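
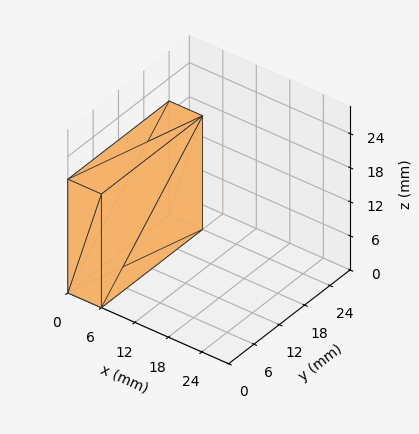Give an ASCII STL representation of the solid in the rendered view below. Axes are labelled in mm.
Reading the render: the shape is a rectangular box, roughly 6 × 24 mm footprint and 20 mm tall (dimensions read to the nearest mm from the axis ticks). For the STL, each face is triangulated and given an outward normal.

solid part
  facet normal 0.0000 0.0000 -1.0000
    outer loop
      vertex 6.0 24.0 0.0
      vertex 6.0 0.0 0.0
      vertex 0.0 0.0 0.0
    endloop
  endfacet
  facet normal 0.0000 0.0000 -1.0000
    outer loop
      vertex 0.0 24.0 0.0
      vertex 6.0 24.0 0.0
      vertex 0.0 0.0 0.0
    endloop
  endfacet
  facet normal 0.0000 0.0000 1.0000
    outer loop
      vertex 0.0 0.0 20.0
      vertex 6.0 0.0 20.0
      vertex 6.0 24.0 20.0
    endloop
  endfacet
  facet normal 0.0000 0.0000 1.0000
    outer loop
      vertex 0.0 0.0 20.0
      vertex 6.0 24.0 20.0
      vertex 0.0 24.0 20.0
    endloop
  endfacet
  facet normal 0.0000 -1.0000 0.0000
    outer loop
      vertex 0.0 0.0 0.0
      vertex 6.0 0.0 0.0
      vertex 6.0 0.0 20.0
    endloop
  endfacet
  facet normal 0.0000 -1.0000 0.0000
    outer loop
      vertex 0.0 0.0 0.0
      vertex 6.0 0.0 20.0
      vertex 0.0 0.0 20.0
    endloop
  endfacet
  facet normal 0.0000 1.0000 0.0000
    outer loop
      vertex 6.0 24.0 20.0
      vertex 6.0 24.0 0.0
      vertex 0.0 24.0 0.0
    endloop
  endfacet
  facet normal 0.0000 1.0000 0.0000
    outer loop
      vertex 0.0 24.0 20.0
      vertex 6.0 24.0 20.0
      vertex 0.0 24.0 0.0
    endloop
  endfacet
  facet normal -1.0000 0.0000 0.0000
    outer loop
      vertex 0.0 24.0 20.0
      vertex 0.0 24.0 0.0
      vertex 0.0 0.0 0.0
    endloop
  endfacet
  facet normal -1.0000 0.0000 0.0000
    outer loop
      vertex 0.0 0.0 20.0
      vertex 0.0 24.0 20.0
      vertex 0.0 0.0 0.0
    endloop
  endfacet
  facet normal 1.0000 0.0000 0.0000
    outer loop
      vertex 6.0 0.0 0.0
      vertex 6.0 24.0 0.0
      vertex 6.0 24.0 20.0
    endloop
  endfacet
  facet normal 1.0000 0.0000 0.0000
    outer loop
      vertex 6.0 0.0 0.0
      vertex 6.0 24.0 20.0
      vertex 6.0 0.0 20.0
    endloop
  endfacet
endsolid part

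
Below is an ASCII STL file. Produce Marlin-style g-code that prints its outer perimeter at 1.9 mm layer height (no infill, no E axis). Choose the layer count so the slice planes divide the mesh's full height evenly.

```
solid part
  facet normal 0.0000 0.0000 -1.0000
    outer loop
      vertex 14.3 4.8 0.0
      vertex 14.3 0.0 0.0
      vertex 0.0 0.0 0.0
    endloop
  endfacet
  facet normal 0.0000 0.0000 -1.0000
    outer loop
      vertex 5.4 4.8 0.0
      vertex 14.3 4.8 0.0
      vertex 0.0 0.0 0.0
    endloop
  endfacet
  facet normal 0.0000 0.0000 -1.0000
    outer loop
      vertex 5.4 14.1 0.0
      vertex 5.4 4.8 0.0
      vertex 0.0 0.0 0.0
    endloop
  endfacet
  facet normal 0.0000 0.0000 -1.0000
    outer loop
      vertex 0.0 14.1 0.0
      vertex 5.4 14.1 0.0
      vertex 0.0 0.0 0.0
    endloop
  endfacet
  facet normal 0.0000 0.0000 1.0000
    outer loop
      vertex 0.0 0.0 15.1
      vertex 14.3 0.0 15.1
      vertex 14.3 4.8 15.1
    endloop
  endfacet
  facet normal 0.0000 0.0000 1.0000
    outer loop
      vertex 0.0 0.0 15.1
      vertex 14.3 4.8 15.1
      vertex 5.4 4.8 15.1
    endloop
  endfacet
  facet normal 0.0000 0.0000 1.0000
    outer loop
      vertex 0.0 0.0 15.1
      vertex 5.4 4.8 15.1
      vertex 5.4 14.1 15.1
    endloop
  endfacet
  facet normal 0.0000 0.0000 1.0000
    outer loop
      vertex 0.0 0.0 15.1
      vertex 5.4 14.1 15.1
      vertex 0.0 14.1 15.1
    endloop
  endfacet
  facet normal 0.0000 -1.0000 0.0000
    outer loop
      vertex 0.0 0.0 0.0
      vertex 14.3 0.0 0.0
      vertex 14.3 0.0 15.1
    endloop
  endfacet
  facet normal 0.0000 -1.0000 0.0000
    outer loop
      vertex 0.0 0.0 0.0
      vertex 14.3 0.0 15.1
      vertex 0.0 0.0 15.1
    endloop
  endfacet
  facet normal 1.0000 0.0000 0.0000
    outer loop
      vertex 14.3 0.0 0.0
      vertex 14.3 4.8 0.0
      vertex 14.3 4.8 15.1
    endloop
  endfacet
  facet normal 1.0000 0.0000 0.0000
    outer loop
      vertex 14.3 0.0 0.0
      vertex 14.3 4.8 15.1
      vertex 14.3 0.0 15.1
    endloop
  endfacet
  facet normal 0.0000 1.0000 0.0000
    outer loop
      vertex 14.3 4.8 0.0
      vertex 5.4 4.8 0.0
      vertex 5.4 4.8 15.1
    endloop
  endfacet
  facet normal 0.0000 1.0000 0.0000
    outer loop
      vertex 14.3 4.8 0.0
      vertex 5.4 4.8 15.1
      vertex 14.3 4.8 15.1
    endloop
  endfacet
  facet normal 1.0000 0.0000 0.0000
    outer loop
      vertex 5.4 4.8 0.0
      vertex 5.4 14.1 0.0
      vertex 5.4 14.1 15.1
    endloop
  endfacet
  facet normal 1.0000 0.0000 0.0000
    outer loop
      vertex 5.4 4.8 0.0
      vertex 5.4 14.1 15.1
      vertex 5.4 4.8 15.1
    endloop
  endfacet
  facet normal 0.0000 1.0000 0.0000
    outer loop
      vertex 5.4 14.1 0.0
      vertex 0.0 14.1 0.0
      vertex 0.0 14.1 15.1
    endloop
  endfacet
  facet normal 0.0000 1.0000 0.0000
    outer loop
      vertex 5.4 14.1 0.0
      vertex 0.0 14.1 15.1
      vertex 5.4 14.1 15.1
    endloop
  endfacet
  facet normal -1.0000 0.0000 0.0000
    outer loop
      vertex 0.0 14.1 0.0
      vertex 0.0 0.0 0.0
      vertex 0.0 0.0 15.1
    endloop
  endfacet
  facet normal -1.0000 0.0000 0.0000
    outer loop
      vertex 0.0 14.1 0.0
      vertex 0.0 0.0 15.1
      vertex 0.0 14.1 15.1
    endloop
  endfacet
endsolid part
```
; perimeter-only toolpath
G21 ; units = mm
G90 ; absolute positioning
G28 ; home
; layer 1
G0 Z1.9
G0 X0.0 Y0.0
G1 X14.3 Y0.0
G1 X14.3 Y4.8
G1 X5.4 Y4.8
G1 X5.4 Y14.1
G1 X0.0 Y14.1
G1 X0.0 Y0.0
; layer 2
G0 Z3.8
G0 X0.0 Y0.0
G1 X14.3 Y0.0
G1 X14.3 Y4.8
G1 X5.4 Y4.8
G1 X5.4 Y14.1
G1 X0.0 Y14.1
G1 X0.0 Y0.0
; layer 3
G0 Z5.7
G0 X0.0 Y0.0
G1 X14.3 Y0.0
G1 X14.3 Y4.8
G1 X5.4 Y4.8
G1 X5.4 Y14.1
G1 X0.0 Y14.1
G1 X0.0 Y0.0
; layer 4
G0 Z7.5
G0 X0.0 Y0.0
G1 X14.3 Y0.0
G1 X14.3 Y4.8
G1 X5.4 Y4.8
G1 X5.4 Y14.1
G1 X0.0 Y14.1
G1 X0.0 Y0.0
; layer 5
G0 Z9.4
G0 X0.0 Y0.0
G1 X14.3 Y0.0
G1 X14.3 Y4.8
G1 X5.4 Y4.8
G1 X5.4 Y14.1
G1 X0.0 Y14.1
G1 X0.0 Y0.0
; layer 6
G0 Z11.3
G0 X0.0 Y0.0
G1 X14.3 Y0.0
G1 X14.3 Y4.8
G1 X5.4 Y4.8
G1 X5.4 Y14.1
G1 X0.0 Y14.1
G1 X0.0 Y0.0
; layer 7
G0 Z13.2
G0 X0.0 Y0.0
G1 X14.3 Y0.0
G1 X14.3 Y4.8
G1 X5.4 Y4.8
G1 X5.4 Y14.1
G1 X0.0 Y14.1
G1 X0.0 Y0.0
; layer 8
G0 Z15.1
G0 X0.0 Y0.0
G1 X14.3 Y0.0
G1 X14.3 Y4.8
G1 X5.4 Y4.8
G1 X5.4 Y14.1
G1 X0.0 Y14.1
G1 X0.0 Y0.0
M2 ; end

The solid is an L-shaped prism: outer 14.3 × 14.1 mm, arm thicknesses ≈ 4.8 mm (horizontal) and 5.4 mm (vertical), extruded 15.1 mm in z. Slicing at Δz = 1.9 mm — 8 equal slices spanning the solid's height, so layer i sits at z = i·h/8 — gives 8 non-empty perimeters. Each is a 6-segment closed polygon; G0 lifts to the layer z and rapids to the start vertex, then G1 traces the edges.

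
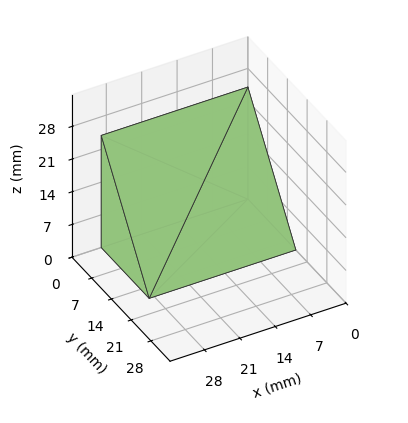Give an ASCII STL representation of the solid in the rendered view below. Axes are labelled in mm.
Reading the render: the shape is a wedge (ramp): 29 × 17 mm base, rising to 24 mm along the y=0 edge and sloping linearly to z=0 at y=17 (dimensions read to the nearest mm from the axis ticks). For the STL, each face is triangulated and given an outward normal.

solid part
  facet normal 0.0000 0.0000 -1.0000
    outer loop
      vertex 29.0 17.0 0.0
      vertex 29.0 0.0 0.0
      vertex 0.0 0.0 0.0
    endloop
  endfacet
  facet normal 0.0000 0.0000 -1.0000
    outer loop
      vertex 0.0 17.0 0.0
      vertex 29.0 17.0 0.0
      vertex 0.0 0.0 0.0
    endloop
  endfacet
  facet normal 0.0000 -1.0000 0.0000
    outer loop
      vertex 0.0 0.0 0.0
      vertex 29.0 0.0 0.0
      vertex 29.0 0.0 24.0
    endloop
  endfacet
  facet normal 0.0000 -1.0000 0.0000
    outer loop
      vertex 0.0 0.0 0.0
      vertex 29.0 0.0 24.0
      vertex 0.0 0.0 24.0
    endloop
  endfacet
  facet normal 0.0000 0.8160 0.5780
    outer loop
      vertex 0.0 0.0 24.0
      vertex 29.0 0.0 24.0
      vertex 29.0 17.0 0.0
    endloop
  endfacet
  facet normal 0.0000 0.8160 0.5780
    outer loop
      vertex 0.0 0.0 24.0
      vertex 29.0 17.0 0.0
      vertex 0.0 17.0 0.0
    endloop
  endfacet
  facet normal -1.0000 0.0000 0.0000
    outer loop
      vertex 0.0 0.0 24.0
      vertex 0.0 17.0 0.0
      vertex 0.0 0.0 0.0
    endloop
  endfacet
  facet normal 1.0000 0.0000 0.0000
    outer loop
      vertex 29.0 0.0 0.0
      vertex 29.0 17.0 0.0
      vertex 29.0 0.0 24.0
    endloop
  endfacet
endsolid part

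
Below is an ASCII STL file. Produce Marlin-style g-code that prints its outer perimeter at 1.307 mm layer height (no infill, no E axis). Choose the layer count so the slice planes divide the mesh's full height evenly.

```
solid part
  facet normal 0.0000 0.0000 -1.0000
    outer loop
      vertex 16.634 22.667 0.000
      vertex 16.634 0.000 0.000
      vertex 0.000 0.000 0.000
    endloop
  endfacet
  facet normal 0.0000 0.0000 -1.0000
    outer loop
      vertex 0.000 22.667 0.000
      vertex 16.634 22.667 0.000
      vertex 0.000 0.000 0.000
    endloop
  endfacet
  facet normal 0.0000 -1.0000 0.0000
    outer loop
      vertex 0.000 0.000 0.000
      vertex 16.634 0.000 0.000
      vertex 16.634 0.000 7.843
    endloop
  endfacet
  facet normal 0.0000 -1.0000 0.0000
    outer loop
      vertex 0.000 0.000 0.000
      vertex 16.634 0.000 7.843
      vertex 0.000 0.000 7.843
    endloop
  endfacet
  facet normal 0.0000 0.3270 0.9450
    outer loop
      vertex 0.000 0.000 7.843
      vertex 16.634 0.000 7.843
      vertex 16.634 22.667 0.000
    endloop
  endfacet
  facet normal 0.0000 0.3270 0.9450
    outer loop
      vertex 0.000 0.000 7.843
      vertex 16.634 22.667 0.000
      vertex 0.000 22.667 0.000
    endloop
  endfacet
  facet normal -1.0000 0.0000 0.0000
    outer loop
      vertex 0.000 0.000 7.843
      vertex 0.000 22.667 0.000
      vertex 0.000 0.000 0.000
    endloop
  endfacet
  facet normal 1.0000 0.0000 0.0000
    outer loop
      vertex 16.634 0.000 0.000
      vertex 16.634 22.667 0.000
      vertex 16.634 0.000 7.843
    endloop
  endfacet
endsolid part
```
; perimeter-only toolpath
G21 ; units = mm
G90 ; absolute positioning
G28 ; home
; layer 1
G0 Z1.307
G0 X0.000 Y0.000
G1 X16.634 Y0.000
G1 X16.634 Y18.889
G1 X0.000 Y18.889
G1 X0.000 Y0.000
; layer 2
G0 Z2.614
G0 X0.000 Y0.000
G1 X16.634 Y0.000
G1 X16.634 Y15.111
G1 X0.000 Y15.111
G1 X0.000 Y0.000
; layer 3
G0 Z3.921
G0 X0.000 Y0.000
G1 X16.634 Y0.000
G1 X16.634 Y11.334
G1 X0.000 Y11.334
G1 X0.000 Y0.000
; layer 4
G0 Z5.229
G0 X0.000 Y0.000
G1 X16.634 Y0.000
G1 X16.634 Y7.556
G1 X0.000 Y7.556
G1 X0.000 Y0.000
; layer 5
G0 Z6.536
G0 X0.000 Y0.000
G1 X16.634 Y0.000
G1 X16.634 Y3.778
G1 X0.000 Y3.778
G1 X0.000 Y0.000
M2 ; end

The solid is a wedge (ramp): 16.6 × 22.7 mm base, rising to 7.84 mm along the y=0 edge and sloping linearly to z=0 at y=22.7. Slicing at Δz = 1.307 mm — 6 equal slices spanning the solid's height, so layer i sits at z = i·h/6 — gives 5 non-empty perimeters. Each is a 4-segment closed polygon; G0 lifts to the layer z and rapids to the start vertex, then G1 traces the edges. The cross-section shrinks linearly with z (the slice at the apex is degenerate and omitted).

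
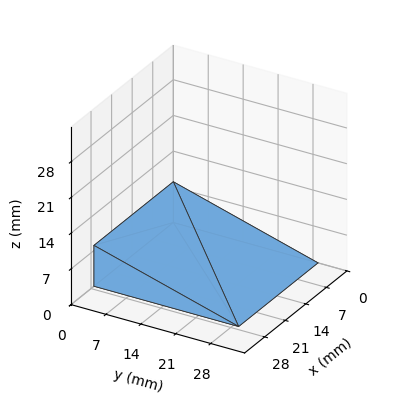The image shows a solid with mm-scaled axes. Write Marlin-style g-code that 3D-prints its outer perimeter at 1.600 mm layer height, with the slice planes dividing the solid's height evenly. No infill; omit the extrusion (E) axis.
Reading the render: the shape is a wedge (ramp): 27 × 29 mm base, rising to 8 mm along the y=0 edge and sloping linearly to z=0 at y=29 (dimensions read to the nearest mm from the axis ticks). For the g-code, the solid's height is divided into equal slices at the stated Δz and each level perimeter traced with G1 moves after a G0 lift.

; perimeter-only toolpath
G21 ; units = mm
G90 ; absolute positioning
G28 ; home
; layer 1
G0 Z1.600
G0 X0.000 Y0.000
G1 X27.000 Y0.000
G1 X27.000 Y23.200
G1 X0.000 Y23.200
G1 X0.000 Y0.000
; layer 2
G0 Z3.200
G0 X0.000 Y0.000
G1 X27.000 Y0.000
G1 X27.000 Y17.400
G1 X0.000 Y17.400
G1 X0.000 Y0.000
; layer 3
G0 Z4.800
G0 X0.000 Y0.000
G1 X27.000 Y0.000
G1 X27.000 Y11.600
G1 X0.000 Y11.600
G1 X0.000 Y0.000
; layer 4
G0 Z6.400
G0 X0.000 Y0.000
G1 X27.000 Y0.000
G1 X27.000 Y5.800
G1 X0.000 Y5.800
G1 X0.000 Y0.000
M2 ; end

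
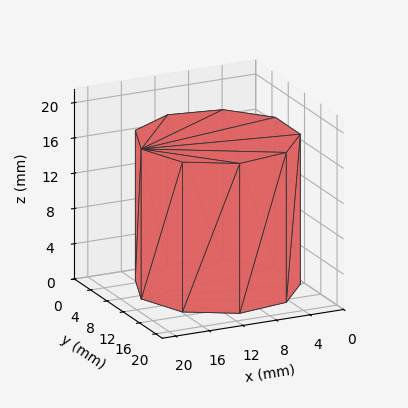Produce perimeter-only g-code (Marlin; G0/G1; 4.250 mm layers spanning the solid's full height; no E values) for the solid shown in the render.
Reading the render: the shape is a regular 9-sided prism (a cylinder approximated with 9 flat sides), circumscribed radius ≈ 9 mm, height ≈ 17 mm (dimensions read to the nearest mm from the axis ticks). For the g-code, the solid's height is divided into equal slices at the stated Δz and each level perimeter traced with G1 moves after a G0 lift.

; perimeter-only toolpath
G21 ; units = mm
G90 ; absolute positioning
G28 ; home
; layer 1
G0 Z4.250
G0 X18.000 Y9.000
G1 X15.894 Y14.785
G1 X10.563 Y17.863
G1 X4.500 Y16.794
G1 X0.543 Y12.078
G1 X0.543 Y5.922
G1 X4.500 Y1.206
G1 X10.563 Y0.137
G1 X15.894 Y3.215
G1 X18.000 Y9.000
; layer 2
G0 Z8.500
G0 X18.000 Y9.000
G1 X15.894 Y14.785
G1 X10.563 Y17.863
G1 X4.500 Y16.794
G1 X0.543 Y12.078
G1 X0.543 Y5.922
G1 X4.500 Y1.206
G1 X10.563 Y0.137
G1 X15.894 Y3.215
G1 X18.000 Y9.000
; layer 3
G0 Z12.750
G0 X18.000 Y9.000
G1 X15.894 Y14.785
G1 X10.563 Y17.863
G1 X4.500 Y16.794
G1 X0.543 Y12.078
G1 X0.543 Y5.922
G1 X4.500 Y1.206
G1 X10.563 Y0.137
G1 X15.894 Y3.215
G1 X18.000 Y9.000
; layer 4
G0 Z17.000
G0 X18.000 Y9.000
G1 X15.894 Y14.785
G1 X10.563 Y17.863
G1 X4.500 Y16.794
G1 X0.543 Y12.078
G1 X0.543 Y5.922
G1 X4.500 Y1.206
G1 X10.563 Y0.137
G1 X15.894 Y3.215
G1 X18.000 Y9.000
M2 ; end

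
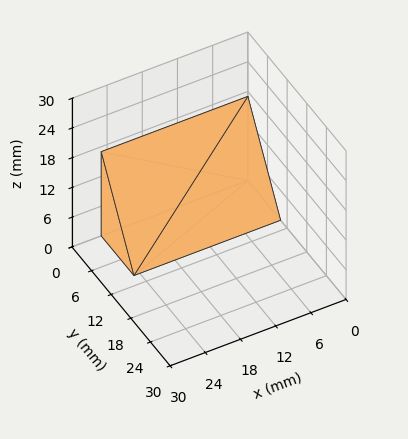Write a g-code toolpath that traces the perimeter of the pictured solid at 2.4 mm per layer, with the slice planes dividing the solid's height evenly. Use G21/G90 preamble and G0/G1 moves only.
Reading the render: the shape is a wedge (ramp): 25 × 10 mm base, rising to 17 mm along the y=0 edge and sloping linearly to z=0 at y=10 (dimensions read to the nearest mm from the axis ticks). For the g-code, the solid's height is divided into equal slices at the stated Δz and each level perimeter traced with G1 moves after a G0 lift.

; perimeter-only toolpath
G21 ; units = mm
G90 ; absolute positioning
G28 ; home
; layer 1
G0 Z2.4
G0 X0.0 Y0.0
G1 X25.0 Y0.0
G1 X25.0 Y8.6
G1 X0.0 Y8.6
G1 X0.0 Y0.0
; layer 2
G0 Z4.9
G0 X0.0 Y0.0
G1 X25.0 Y0.0
G1 X25.0 Y7.1
G1 X0.0 Y7.1
G1 X0.0 Y0.0
; layer 3
G0 Z7.3
G0 X0.0 Y0.0
G1 X25.0 Y0.0
G1 X25.0 Y5.7
G1 X0.0 Y5.7
G1 X0.0 Y0.0
; layer 4
G0 Z9.7
G0 X0.0 Y0.0
G1 X25.0 Y0.0
G1 X25.0 Y4.3
G1 X0.0 Y4.3
G1 X0.0 Y0.0
; layer 5
G0 Z12.1
G0 X0.0 Y0.0
G1 X25.0 Y0.0
G1 X25.0 Y2.9
G1 X0.0 Y2.9
G1 X0.0 Y0.0
; layer 6
G0 Z14.6
G0 X0.0 Y0.0
G1 X25.0 Y0.0
G1 X25.0 Y1.4
G1 X0.0 Y1.4
G1 X0.0 Y0.0
M2 ; end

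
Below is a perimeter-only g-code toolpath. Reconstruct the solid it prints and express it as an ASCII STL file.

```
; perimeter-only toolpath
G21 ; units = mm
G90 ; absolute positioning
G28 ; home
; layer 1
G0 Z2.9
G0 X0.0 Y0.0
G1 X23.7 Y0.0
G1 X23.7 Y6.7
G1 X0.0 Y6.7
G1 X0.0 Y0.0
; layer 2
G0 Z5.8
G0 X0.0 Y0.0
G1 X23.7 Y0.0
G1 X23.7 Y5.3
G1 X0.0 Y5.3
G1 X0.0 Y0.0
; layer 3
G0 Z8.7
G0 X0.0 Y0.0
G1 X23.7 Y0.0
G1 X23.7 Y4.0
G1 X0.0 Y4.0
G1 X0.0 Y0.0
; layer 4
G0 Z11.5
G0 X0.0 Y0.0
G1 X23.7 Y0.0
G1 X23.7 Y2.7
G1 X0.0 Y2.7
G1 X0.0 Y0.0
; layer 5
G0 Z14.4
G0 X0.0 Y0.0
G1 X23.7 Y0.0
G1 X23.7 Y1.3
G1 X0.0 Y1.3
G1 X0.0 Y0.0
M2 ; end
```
solid part
  facet normal 0.0000 0.0000 -1.0000
    outer loop
      vertex 23.7 8.0 0.0
      vertex 23.7 0.0 0.0
      vertex 0.0 0.0 0.0
    endloop
  endfacet
  facet normal 0.0000 0.0000 -1.0000
    outer loop
      vertex 0.0 8.0 0.0
      vertex 23.7 8.0 0.0
      vertex 0.0 0.0 0.0
    endloop
  endfacet
  facet normal 0.0000 -1.0000 0.0000
    outer loop
      vertex 0.0 0.0 0.0
      vertex 23.7 0.0 0.0
      vertex 23.7 0.0 17.3
    endloop
  endfacet
  facet normal 0.0000 -1.0000 0.0000
    outer loop
      vertex 0.0 0.0 0.0
      vertex 23.7 0.0 17.3
      vertex 0.0 0.0 17.3
    endloop
  endfacet
  facet normal 0.0000 0.9077 0.4197
    outer loop
      vertex 0.0 0.0 17.3
      vertex 23.7 0.0 17.3
      vertex 23.7 8.0 0.0
    endloop
  endfacet
  facet normal 0.0000 0.9077 0.4197
    outer loop
      vertex 0.0 0.0 17.3
      vertex 23.7 8.0 0.0
      vertex 0.0 8.0 0.0
    endloop
  endfacet
  facet normal -1.0000 0.0000 0.0000
    outer loop
      vertex 0.0 0.0 17.3
      vertex 0.0 8.0 0.0
      vertex 0.0 0.0 0.0
    endloop
  endfacet
  facet normal 1.0000 0.0000 0.0000
    outer loop
      vertex 23.7 0.0 0.0
      vertex 23.7 8.0 0.0
      vertex 23.7 0.0 17.3
    endloop
  endfacet
endsolid part

The G0 Z moves step by Δz≈2.9 mm. The G1 loops shrink linearly with z, so the solid tapers from its base footprint up to z≈17.3. Closing with a flat bottom cap and the tapered top and triangulating gives 8 facets — a wedge (ramp): 23.7 × 8 mm base, rising to 17.3 mm along the y=0 edge and sloping linearly to z=0 at y=8.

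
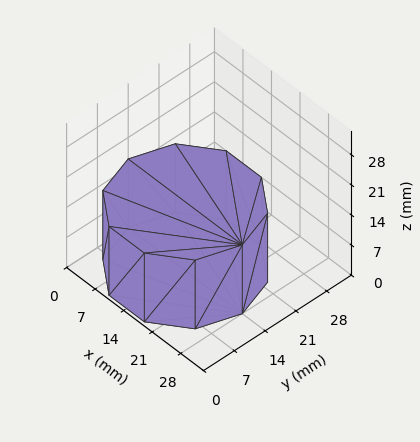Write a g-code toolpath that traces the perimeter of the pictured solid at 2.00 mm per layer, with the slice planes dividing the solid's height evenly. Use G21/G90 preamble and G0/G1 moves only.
Reading the render: the shape is a regular 10-sided prism (a cylinder approximated with 10 flat sides), circumscribed radius ≈ 14 mm, height ≈ 16 mm (dimensions read to the nearest mm from the axis ticks). For the g-code, the solid's height is divided into equal slices at the stated Δz and each level perimeter traced with G1 moves after a G0 lift.

; perimeter-only toolpath
G21 ; units = mm
G90 ; absolute positioning
G28 ; home
; layer 1
G0 Z2.00
G0 X28.00 Y14.00
G1 X25.33 Y22.23
G1 X18.33 Y27.31
G1 X9.67 Y27.31
G1 X2.67 Y22.23
G1 X0.00 Y14.00
G1 X2.67 Y5.77
G1 X9.67 Y0.69
G1 X18.33 Y0.69
G1 X25.33 Y5.77
G1 X28.00 Y14.00
; layer 2
G0 Z4.00
G0 X28.00 Y14.00
G1 X25.33 Y22.23
G1 X18.33 Y27.31
G1 X9.67 Y27.31
G1 X2.67 Y22.23
G1 X0.00 Y14.00
G1 X2.67 Y5.77
G1 X9.67 Y0.69
G1 X18.33 Y0.69
G1 X25.33 Y5.77
G1 X28.00 Y14.00
; layer 3
G0 Z6.00
G0 X28.00 Y14.00
G1 X25.33 Y22.23
G1 X18.33 Y27.31
G1 X9.67 Y27.31
G1 X2.67 Y22.23
G1 X0.00 Y14.00
G1 X2.67 Y5.77
G1 X9.67 Y0.69
G1 X18.33 Y0.69
G1 X25.33 Y5.77
G1 X28.00 Y14.00
; layer 4
G0 Z8.00
G0 X28.00 Y14.00
G1 X25.33 Y22.23
G1 X18.33 Y27.31
G1 X9.67 Y27.31
G1 X2.67 Y22.23
G1 X0.00 Y14.00
G1 X2.67 Y5.77
G1 X9.67 Y0.69
G1 X18.33 Y0.69
G1 X25.33 Y5.77
G1 X28.00 Y14.00
; layer 5
G0 Z10.00
G0 X28.00 Y14.00
G1 X25.33 Y22.23
G1 X18.33 Y27.31
G1 X9.67 Y27.31
G1 X2.67 Y22.23
G1 X0.00 Y14.00
G1 X2.67 Y5.77
G1 X9.67 Y0.69
G1 X18.33 Y0.69
G1 X25.33 Y5.77
G1 X28.00 Y14.00
; layer 6
G0 Z12.00
G0 X28.00 Y14.00
G1 X25.33 Y22.23
G1 X18.33 Y27.31
G1 X9.67 Y27.31
G1 X2.67 Y22.23
G1 X0.00 Y14.00
G1 X2.67 Y5.77
G1 X9.67 Y0.69
G1 X18.33 Y0.69
G1 X25.33 Y5.77
G1 X28.00 Y14.00
; layer 7
G0 Z14.00
G0 X28.00 Y14.00
G1 X25.33 Y22.23
G1 X18.33 Y27.31
G1 X9.67 Y27.31
G1 X2.67 Y22.23
G1 X0.00 Y14.00
G1 X2.67 Y5.77
G1 X9.67 Y0.69
G1 X18.33 Y0.69
G1 X25.33 Y5.77
G1 X28.00 Y14.00
; layer 8
G0 Z16.00
G0 X28.00 Y14.00
G1 X25.33 Y22.23
G1 X18.33 Y27.31
G1 X9.67 Y27.31
G1 X2.67 Y22.23
G1 X0.00 Y14.00
G1 X2.67 Y5.77
G1 X9.67 Y0.69
G1 X18.33 Y0.69
G1 X25.33 Y5.77
G1 X28.00 Y14.00
M2 ; end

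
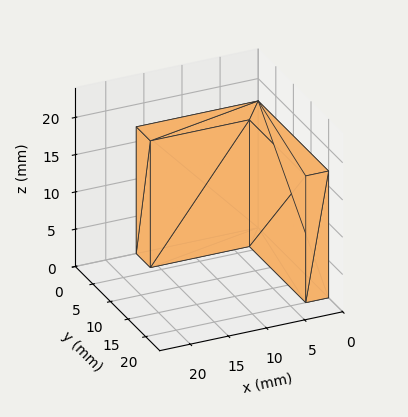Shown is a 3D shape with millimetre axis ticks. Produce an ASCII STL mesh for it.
Reading the render: the shape is an L-shaped prism: outer 16 × 20 mm, arm thicknesses ≈ 4 mm (horizontal) and 3 mm (vertical), extruded 17 mm in z (dimensions read to the nearest mm from the axis ticks). For the STL, each face is triangulated and given an outward normal.

solid part
  facet normal 0.0000 0.0000 -1.0000
    outer loop
      vertex 16.000 4.000 0.000
      vertex 16.000 0.000 0.000
      vertex 0.000 0.000 0.000
    endloop
  endfacet
  facet normal 0.0000 0.0000 -1.0000
    outer loop
      vertex 3.000 4.000 0.000
      vertex 16.000 4.000 0.000
      vertex 0.000 0.000 0.000
    endloop
  endfacet
  facet normal 0.0000 0.0000 -1.0000
    outer loop
      vertex 3.000 20.000 0.000
      vertex 3.000 4.000 0.000
      vertex 0.000 0.000 0.000
    endloop
  endfacet
  facet normal 0.0000 0.0000 -1.0000
    outer loop
      vertex 0.000 20.000 0.000
      vertex 3.000 20.000 0.000
      vertex 0.000 0.000 0.000
    endloop
  endfacet
  facet normal 0.0000 0.0000 1.0000
    outer loop
      vertex 0.000 0.000 17.000
      vertex 16.000 0.000 17.000
      vertex 16.000 4.000 17.000
    endloop
  endfacet
  facet normal 0.0000 0.0000 1.0000
    outer loop
      vertex 0.000 0.000 17.000
      vertex 16.000 4.000 17.000
      vertex 3.000 4.000 17.000
    endloop
  endfacet
  facet normal 0.0000 0.0000 1.0000
    outer loop
      vertex 0.000 0.000 17.000
      vertex 3.000 4.000 17.000
      vertex 3.000 20.000 17.000
    endloop
  endfacet
  facet normal 0.0000 0.0000 1.0000
    outer loop
      vertex 0.000 0.000 17.000
      vertex 3.000 20.000 17.000
      vertex 0.000 20.000 17.000
    endloop
  endfacet
  facet normal 0.0000 -1.0000 0.0000
    outer loop
      vertex 0.000 0.000 0.000
      vertex 16.000 0.000 0.000
      vertex 16.000 0.000 17.000
    endloop
  endfacet
  facet normal 0.0000 -1.0000 0.0000
    outer loop
      vertex 0.000 0.000 0.000
      vertex 16.000 0.000 17.000
      vertex 0.000 0.000 17.000
    endloop
  endfacet
  facet normal 1.0000 0.0000 0.0000
    outer loop
      vertex 16.000 0.000 0.000
      vertex 16.000 4.000 0.000
      vertex 16.000 4.000 17.000
    endloop
  endfacet
  facet normal 1.0000 0.0000 0.0000
    outer loop
      vertex 16.000 0.000 0.000
      vertex 16.000 4.000 17.000
      vertex 16.000 0.000 17.000
    endloop
  endfacet
  facet normal 0.0000 1.0000 0.0000
    outer loop
      vertex 16.000 4.000 0.000
      vertex 3.000 4.000 0.000
      vertex 3.000 4.000 17.000
    endloop
  endfacet
  facet normal 0.0000 1.0000 0.0000
    outer loop
      vertex 16.000 4.000 0.000
      vertex 3.000 4.000 17.000
      vertex 16.000 4.000 17.000
    endloop
  endfacet
  facet normal 1.0000 0.0000 0.0000
    outer loop
      vertex 3.000 4.000 0.000
      vertex 3.000 20.000 0.000
      vertex 3.000 20.000 17.000
    endloop
  endfacet
  facet normal 1.0000 0.0000 0.0000
    outer loop
      vertex 3.000 4.000 0.000
      vertex 3.000 20.000 17.000
      vertex 3.000 4.000 17.000
    endloop
  endfacet
  facet normal 0.0000 1.0000 0.0000
    outer loop
      vertex 3.000 20.000 0.000
      vertex 0.000 20.000 0.000
      vertex 0.000 20.000 17.000
    endloop
  endfacet
  facet normal 0.0000 1.0000 0.0000
    outer loop
      vertex 3.000 20.000 0.000
      vertex 0.000 20.000 17.000
      vertex 3.000 20.000 17.000
    endloop
  endfacet
  facet normal -1.0000 0.0000 0.0000
    outer loop
      vertex 0.000 20.000 0.000
      vertex 0.000 0.000 0.000
      vertex 0.000 0.000 17.000
    endloop
  endfacet
  facet normal -1.0000 0.0000 0.0000
    outer loop
      vertex 0.000 20.000 0.000
      vertex 0.000 0.000 17.000
      vertex 0.000 20.000 17.000
    endloop
  endfacet
endsolid part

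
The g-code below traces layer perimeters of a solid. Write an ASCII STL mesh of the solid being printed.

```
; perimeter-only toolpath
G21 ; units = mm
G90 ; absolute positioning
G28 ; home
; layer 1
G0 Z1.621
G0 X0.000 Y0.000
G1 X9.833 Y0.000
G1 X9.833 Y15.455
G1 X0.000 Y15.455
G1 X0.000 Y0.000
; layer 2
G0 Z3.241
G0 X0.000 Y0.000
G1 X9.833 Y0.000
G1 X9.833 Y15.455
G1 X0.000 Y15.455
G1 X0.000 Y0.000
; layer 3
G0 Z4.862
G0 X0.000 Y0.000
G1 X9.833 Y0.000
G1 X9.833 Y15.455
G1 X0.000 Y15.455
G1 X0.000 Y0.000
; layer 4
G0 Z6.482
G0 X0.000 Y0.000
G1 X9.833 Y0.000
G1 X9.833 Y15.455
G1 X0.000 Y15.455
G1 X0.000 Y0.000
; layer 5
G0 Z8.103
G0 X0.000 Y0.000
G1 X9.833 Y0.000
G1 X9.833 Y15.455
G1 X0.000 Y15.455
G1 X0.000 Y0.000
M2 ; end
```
solid part
  facet normal 0.0000 0.0000 -1.0000
    outer loop
      vertex 9.833 15.455 0.000
      vertex 9.833 0.000 0.000
      vertex 0.000 0.000 0.000
    endloop
  endfacet
  facet normal 0.0000 0.0000 -1.0000
    outer loop
      vertex 0.000 15.455 0.000
      vertex 9.833 15.455 0.000
      vertex 0.000 0.000 0.000
    endloop
  endfacet
  facet normal 0.0000 0.0000 1.0000
    outer loop
      vertex 0.000 0.000 8.103
      vertex 9.833 0.000 8.103
      vertex 9.833 15.455 8.103
    endloop
  endfacet
  facet normal 0.0000 0.0000 1.0000
    outer loop
      vertex 0.000 0.000 8.103
      vertex 9.833 15.455 8.103
      vertex 0.000 15.455 8.103
    endloop
  endfacet
  facet normal 0.0000 -1.0000 0.0000
    outer loop
      vertex 0.000 0.000 0.000
      vertex 9.833 0.000 0.000
      vertex 9.833 0.000 8.103
    endloop
  endfacet
  facet normal 0.0000 -1.0000 0.0000
    outer loop
      vertex 0.000 0.000 0.000
      vertex 9.833 0.000 8.103
      vertex 0.000 0.000 8.103
    endloop
  endfacet
  facet normal 0.0000 1.0000 0.0000
    outer loop
      vertex 9.833 15.455 8.103
      vertex 9.833 15.455 0.000
      vertex 0.000 15.455 0.000
    endloop
  endfacet
  facet normal 0.0000 1.0000 0.0000
    outer loop
      vertex 0.000 15.455 8.103
      vertex 9.833 15.455 8.103
      vertex 0.000 15.455 0.000
    endloop
  endfacet
  facet normal -1.0000 0.0000 0.0000
    outer loop
      vertex 0.000 15.455 8.103
      vertex 0.000 15.455 0.000
      vertex 0.000 0.000 0.000
    endloop
  endfacet
  facet normal -1.0000 0.0000 0.0000
    outer loop
      vertex 0.000 0.000 8.103
      vertex 0.000 15.455 8.103
      vertex 0.000 0.000 0.000
    endloop
  endfacet
  facet normal 1.0000 0.0000 0.0000
    outer loop
      vertex 9.833 0.000 0.000
      vertex 9.833 15.455 0.000
      vertex 9.833 15.455 8.103
    endloop
  endfacet
  facet normal 1.0000 0.0000 0.0000
    outer loop
      vertex 9.833 0.000 0.000
      vertex 9.833 15.455 8.103
      vertex 9.833 0.000 8.103
    endloop
  endfacet
endsolid part

The G0 Z moves step by Δz≈1.621 mm. Every layer's G1 loop is the same polygon, so the solid is a straight extrusion of it from z=0 to z≈8.1. Closing with flat bottom and top caps and triangulating gives 12 facets — a rectangular box, roughly 9.83 × 15.5 mm footprint and 8.1 mm tall.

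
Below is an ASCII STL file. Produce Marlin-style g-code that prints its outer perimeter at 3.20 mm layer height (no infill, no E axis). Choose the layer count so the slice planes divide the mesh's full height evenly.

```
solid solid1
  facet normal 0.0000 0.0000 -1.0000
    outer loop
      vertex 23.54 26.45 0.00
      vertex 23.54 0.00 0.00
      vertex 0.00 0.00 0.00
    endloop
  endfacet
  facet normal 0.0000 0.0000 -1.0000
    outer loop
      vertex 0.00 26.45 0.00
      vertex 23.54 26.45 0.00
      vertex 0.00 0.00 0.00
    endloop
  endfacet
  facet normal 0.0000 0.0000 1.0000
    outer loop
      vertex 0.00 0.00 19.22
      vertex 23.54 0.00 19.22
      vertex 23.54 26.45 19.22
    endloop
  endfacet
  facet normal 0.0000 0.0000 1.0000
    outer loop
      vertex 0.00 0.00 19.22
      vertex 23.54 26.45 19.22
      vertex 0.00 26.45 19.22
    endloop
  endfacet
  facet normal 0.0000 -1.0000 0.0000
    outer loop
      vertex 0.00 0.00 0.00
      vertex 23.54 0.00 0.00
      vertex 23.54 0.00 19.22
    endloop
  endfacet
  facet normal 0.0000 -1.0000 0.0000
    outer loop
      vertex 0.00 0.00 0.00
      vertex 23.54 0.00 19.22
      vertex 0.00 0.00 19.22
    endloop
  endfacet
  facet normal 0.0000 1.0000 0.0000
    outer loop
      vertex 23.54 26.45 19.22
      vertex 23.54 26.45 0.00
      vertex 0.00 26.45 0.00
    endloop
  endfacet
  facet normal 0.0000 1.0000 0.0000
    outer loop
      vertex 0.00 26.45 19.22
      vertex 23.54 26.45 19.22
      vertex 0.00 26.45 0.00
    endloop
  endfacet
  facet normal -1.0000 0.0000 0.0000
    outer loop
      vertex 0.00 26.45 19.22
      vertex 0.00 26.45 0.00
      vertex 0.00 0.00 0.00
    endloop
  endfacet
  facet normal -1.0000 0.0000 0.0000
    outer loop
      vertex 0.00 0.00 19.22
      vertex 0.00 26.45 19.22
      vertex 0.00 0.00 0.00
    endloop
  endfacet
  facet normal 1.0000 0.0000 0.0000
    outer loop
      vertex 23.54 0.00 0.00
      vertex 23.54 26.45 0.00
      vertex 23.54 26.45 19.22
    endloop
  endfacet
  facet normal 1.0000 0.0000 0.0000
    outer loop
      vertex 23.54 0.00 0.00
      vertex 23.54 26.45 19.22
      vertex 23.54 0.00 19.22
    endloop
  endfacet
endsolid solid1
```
; perimeter-only toolpath
G21 ; units = mm
G90 ; absolute positioning
G28 ; home
; layer 1
G0 Z3.20
G0 X0.00 Y0.00
G1 X23.54 Y0.00
G1 X23.54 Y26.45
G1 X0.00 Y26.45
G1 X0.00 Y0.00
; layer 2
G0 Z6.41
G0 X0.00 Y0.00
G1 X23.54 Y0.00
G1 X23.54 Y26.45
G1 X0.00 Y26.45
G1 X0.00 Y0.00
; layer 3
G0 Z9.61
G0 X0.00 Y0.00
G1 X23.54 Y0.00
G1 X23.54 Y26.45
G1 X0.00 Y26.45
G1 X0.00 Y0.00
; layer 4
G0 Z12.81
G0 X0.00 Y0.00
G1 X23.54 Y0.00
G1 X23.54 Y26.45
G1 X0.00 Y26.45
G1 X0.00 Y0.00
; layer 5
G0 Z16.02
G0 X0.00 Y0.00
G1 X23.54 Y0.00
G1 X23.54 Y26.45
G1 X0.00 Y26.45
G1 X0.00 Y0.00
; layer 6
G0 Z19.22
G0 X0.00 Y0.00
G1 X23.54 Y0.00
G1 X23.54 Y26.45
G1 X0.00 Y26.45
G1 X0.00 Y0.00
M2 ; end

The solid is a rectangular box, roughly 23.5 × 26.4 mm footprint and 19.2 mm tall. Slicing at Δz = 3.20 mm — 6 equal slices spanning the solid's height, so layer i sits at z = i·h/6 — gives 6 non-empty perimeters. Each is a 4-segment closed polygon; G0 lifts to the layer z and rapids to the start vertex, then G1 traces the edges.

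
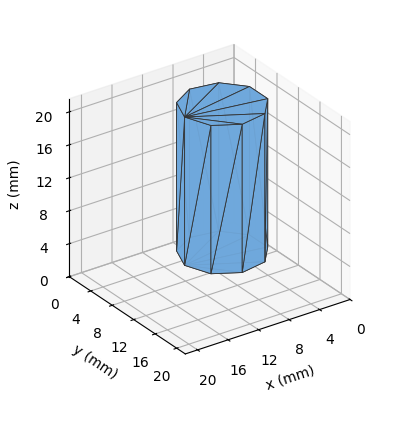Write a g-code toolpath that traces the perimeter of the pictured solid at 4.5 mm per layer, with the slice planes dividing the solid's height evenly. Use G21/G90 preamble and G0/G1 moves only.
Reading the render: the shape is a regular 9-sided prism (a cylinder approximated with 9 flat sides), circumscribed radius ≈ 5 mm, height ≈ 18 mm (dimensions read to the nearest mm from the axis ticks). For the g-code, the solid's height is divided into equal slices at the stated Δz and each level perimeter traced with G1 moves after a G0 lift.

; perimeter-only toolpath
G21 ; units = mm
G90 ; absolute positioning
G28 ; home
; layer 1
G0 Z4.5
G0 X10.0 Y5.0
G1 X8.8 Y8.2
G1 X5.9 Y9.9
G1 X2.5 Y9.3
G1 X0.3 Y6.7
G1 X0.3 Y3.3
G1 X2.5 Y0.7
G1 X5.9 Y0.1
G1 X8.8 Y1.8
G1 X10.0 Y5.0
; layer 2
G0 Z9.0
G0 X10.0 Y5.0
G1 X8.8 Y8.2
G1 X5.9 Y9.9
G1 X2.5 Y9.3
G1 X0.3 Y6.7
G1 X0.3 Y3.3
G1 X2.5 Y0.7
G1 X5.9 Y0.1
G1 X8.8 Y1.8
G1 X10.0 Y5.0
; layer 3
G0 Z13.5
G0 X10.0 Y5.0
G1 X8.8 Y8.2
G1 X5.9 Y9.9
G1 X2.5 Y9.3
G1 X0.3 Y6.7
G1 X0.3 Y3.3
G1 X2.5 Y0.7
G1 X5.9 Y0.1
G1 X8.8 Y1.8
G1 X10.0 Y5.0
; layer 4
G0 Z18.0
G0 X10.0 Y5.0
G1 X8.8 Y8.2
G1 X5.9 Y9.9
G1 X2.5 Y9.3
G1 X0.3 Y6.7
G1 X0.3 Y3.3
G1 X2.5 Y0.7
G1 X5.9 Y0.1
G1 X8.8 Y1.8
G1 X10.0 Y5.0
M2 ; end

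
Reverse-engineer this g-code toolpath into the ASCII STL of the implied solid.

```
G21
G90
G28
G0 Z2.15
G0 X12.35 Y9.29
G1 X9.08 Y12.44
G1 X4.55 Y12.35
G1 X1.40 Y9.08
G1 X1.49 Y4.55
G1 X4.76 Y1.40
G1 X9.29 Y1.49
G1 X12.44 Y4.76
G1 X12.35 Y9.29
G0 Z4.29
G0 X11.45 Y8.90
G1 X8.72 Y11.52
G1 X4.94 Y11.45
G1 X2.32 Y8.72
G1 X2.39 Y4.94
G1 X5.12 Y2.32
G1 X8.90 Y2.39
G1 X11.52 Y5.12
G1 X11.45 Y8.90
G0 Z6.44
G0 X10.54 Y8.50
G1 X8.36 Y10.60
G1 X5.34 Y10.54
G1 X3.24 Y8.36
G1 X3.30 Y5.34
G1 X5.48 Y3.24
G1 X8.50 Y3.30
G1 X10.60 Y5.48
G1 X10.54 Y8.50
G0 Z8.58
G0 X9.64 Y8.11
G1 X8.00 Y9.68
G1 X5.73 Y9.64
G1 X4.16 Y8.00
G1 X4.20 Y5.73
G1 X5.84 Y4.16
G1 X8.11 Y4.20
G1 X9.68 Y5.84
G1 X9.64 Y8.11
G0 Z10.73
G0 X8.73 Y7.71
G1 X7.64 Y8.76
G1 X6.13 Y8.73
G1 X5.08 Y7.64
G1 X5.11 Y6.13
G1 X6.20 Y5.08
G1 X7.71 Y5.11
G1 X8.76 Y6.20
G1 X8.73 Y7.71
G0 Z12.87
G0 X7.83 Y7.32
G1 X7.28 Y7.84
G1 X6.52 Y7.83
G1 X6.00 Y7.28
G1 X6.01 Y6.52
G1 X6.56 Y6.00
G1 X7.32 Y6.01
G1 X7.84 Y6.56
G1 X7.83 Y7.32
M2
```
solid part
  facet normal 0.0000 0.0000 -1.0000
    outer loop
      vertex 4.15 13.26 0.00
      vertex 9.44 13.36 0.00
      vertex 13.26 9.69 0.00
    endloop
  endfacet
  facet normal 0.0000 0.0000 -1.0000
    outer loop
      vertex 0.48 9.44 0.00
      vertex 4.15 13.26 0.00
      vertex 13.26 9.69 0.00
    endloop
  endfacet
  facet normal 0.0000 0.0000 -1.0000
    outer loop
      vertex 0.58 4.15 0.00
      vertex 0.48 9.44 0.00
      vertex 13.26 9.69 0.00
    endloop
  endfacet
  facet normal 0.0000 0.0000 -1.0000
    outer loop
      vertex 4.40 0.48 0.00
      vertex 0.58 4.15 0.00
      vertex 13.26 9.69 0.00
    endloop
  endfacet
  facet normal 0.0000 0.0000 -1.0000
    outer loop
      vertex 9.69 0.58 0.00
      vertex 4.40 0.48 0.00
      vertex 13.26 9.69 0.00
    endloop
  endfacet
  facet normal 0.0000 0.0000 -1.0000
    outer loop
      vertex 13.36 4.40 0.00
      vertex 9.69 0.58 0.00
      vertex 13.26 9.69 0.00
    endloop
  endfacet
  facet normal 0.6375 0.6636 0.3915
    outer loop
      vertex 13.26 9.69 0.00
      vertex 9.44 13.36 0.00
      vertex 6.92 6.92 15.02
    endloop
  endfacet
  facet normal -0.0174 0.9200 0.3915
    outer loop
      vertex 9.44 13.36 0.00
      vertex 4.15 13.26 0.00
      vertex 6.92 6.92 15.02
    endloop
  endfacet
  facet normal -0.6636 0.6375 0.3915
    outer loop
      vertex 4.15 13.26 0.00
      vertex 0.48 9.44 0.00
      vertex 6.92 6.92 15.02
    endloop
  endfacet
  facet normal -0.9200 -0.0174 0.3915
    outer loop
      vertex 0.48 9.44 0.00
      vertex 0.58 4.15 0.00
      vertex 6.92 6.92 15.02
    endloop
  endfacet
  facet normal -0.6375 -0.6636 0.3915
    outer loop
      vertex 0.58 4.15 0.00
      vertex 4.40 0.48 0.00
      vertex 6.92 6.92 15.02
    endloop
  endfacet
  facet normal 0.0174 -0.9200 0.3915
    outer loop
      vertex 4.40 0.48 0.00
      vertex 9.69 0.58 0.00
      vertex 6.92 6.92 15.02
    endloop
  endfacet
  facet normal 0.6636 -0.6375 0.3915
    outer loop
      vertex 9.69 0.58 0.00
      vertex 13.36 4.40 0.00
      vertex 6.92 6.92 15.02
    endloop
  endfacet
  facet normal 0.9200 0.0174 0.3915
    outer loop
      vertex 13.36 4.40 0.00
      vertex 13.26 9.69 0.00
      vertex 6.92 6.92 15.02
    endloop
  endfacet
endsolid part

The G0 Z moves step by Δz≈2.15 mm. The G1 loops shrink linearly with z, so the solid tapers from its base footprint up to z≈15. Closing with a flat bottom cap and the tapered top and triangulating gives 14 facets — a regular 8-sided pyramid, base circumscribed radius ≈ 6.92 mm, apex at z ≈ 15 mm.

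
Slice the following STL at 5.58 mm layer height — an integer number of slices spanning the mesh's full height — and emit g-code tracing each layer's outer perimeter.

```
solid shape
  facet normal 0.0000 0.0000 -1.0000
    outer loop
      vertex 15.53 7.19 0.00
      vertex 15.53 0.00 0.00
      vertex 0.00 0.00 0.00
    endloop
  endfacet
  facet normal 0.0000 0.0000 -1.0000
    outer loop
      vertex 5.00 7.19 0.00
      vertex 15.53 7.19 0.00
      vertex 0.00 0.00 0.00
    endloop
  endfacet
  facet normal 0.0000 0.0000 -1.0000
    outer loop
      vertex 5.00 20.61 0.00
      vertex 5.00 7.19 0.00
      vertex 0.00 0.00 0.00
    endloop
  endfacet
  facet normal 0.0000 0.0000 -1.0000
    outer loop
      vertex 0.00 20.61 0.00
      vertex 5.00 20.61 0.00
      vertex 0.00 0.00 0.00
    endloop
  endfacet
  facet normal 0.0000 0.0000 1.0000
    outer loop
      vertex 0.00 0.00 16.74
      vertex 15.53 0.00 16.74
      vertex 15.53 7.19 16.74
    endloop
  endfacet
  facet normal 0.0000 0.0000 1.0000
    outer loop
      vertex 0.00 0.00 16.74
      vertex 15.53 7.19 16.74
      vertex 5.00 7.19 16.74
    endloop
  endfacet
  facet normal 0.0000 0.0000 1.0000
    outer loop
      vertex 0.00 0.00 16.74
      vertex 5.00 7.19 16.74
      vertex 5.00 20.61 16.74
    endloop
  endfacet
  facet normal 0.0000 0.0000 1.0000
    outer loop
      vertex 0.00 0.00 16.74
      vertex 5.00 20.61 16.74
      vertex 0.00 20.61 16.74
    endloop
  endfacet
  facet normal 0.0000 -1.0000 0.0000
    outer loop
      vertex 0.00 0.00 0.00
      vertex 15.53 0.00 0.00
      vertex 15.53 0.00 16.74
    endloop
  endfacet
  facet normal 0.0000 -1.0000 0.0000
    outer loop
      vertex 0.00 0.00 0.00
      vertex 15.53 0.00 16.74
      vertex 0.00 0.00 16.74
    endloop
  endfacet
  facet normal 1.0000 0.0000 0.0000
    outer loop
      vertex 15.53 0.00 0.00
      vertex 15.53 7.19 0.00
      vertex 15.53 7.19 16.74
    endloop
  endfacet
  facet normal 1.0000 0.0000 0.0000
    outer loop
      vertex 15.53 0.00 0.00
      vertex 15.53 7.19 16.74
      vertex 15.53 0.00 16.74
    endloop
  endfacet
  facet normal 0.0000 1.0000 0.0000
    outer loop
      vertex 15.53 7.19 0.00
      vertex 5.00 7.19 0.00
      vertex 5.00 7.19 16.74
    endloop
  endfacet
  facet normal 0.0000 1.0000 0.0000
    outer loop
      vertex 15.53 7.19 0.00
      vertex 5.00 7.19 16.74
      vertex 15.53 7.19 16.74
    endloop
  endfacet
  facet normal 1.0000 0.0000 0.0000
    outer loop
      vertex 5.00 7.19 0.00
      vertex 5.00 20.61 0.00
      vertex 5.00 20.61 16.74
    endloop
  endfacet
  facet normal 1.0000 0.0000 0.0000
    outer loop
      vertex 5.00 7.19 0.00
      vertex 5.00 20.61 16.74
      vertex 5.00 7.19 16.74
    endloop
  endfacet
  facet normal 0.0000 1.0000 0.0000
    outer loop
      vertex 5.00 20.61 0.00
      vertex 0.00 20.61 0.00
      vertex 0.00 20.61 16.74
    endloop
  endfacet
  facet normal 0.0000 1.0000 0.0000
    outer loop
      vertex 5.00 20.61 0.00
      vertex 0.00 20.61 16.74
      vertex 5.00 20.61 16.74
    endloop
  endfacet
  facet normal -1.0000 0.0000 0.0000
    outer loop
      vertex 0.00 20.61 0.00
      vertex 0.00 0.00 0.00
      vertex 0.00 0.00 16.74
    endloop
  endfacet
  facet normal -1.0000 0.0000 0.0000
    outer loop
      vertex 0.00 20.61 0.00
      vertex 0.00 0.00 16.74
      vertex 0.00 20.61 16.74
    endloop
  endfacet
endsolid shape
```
; perimeter-only toolpath
G21 ; units = mm
G90 ; absolute positioning
G28 ; home
; layer 1
G0 Z5.58
G0 X0.00 Y0.00
G1 X15.53 Y0.00
G1 X15.53 Y7.19
G1 X5.00 Y7.19
G1 X5.00 Y20.61
G1 X0.00 Y20.61
G1 X0.00 Y0.00
; layer 2
G0 Z11.16
G0 X0.00 Y0.00
G1 X15.53 Y0.00
G1 X15.53 Y7.19
G1 X5.00 Y7.19
G1 X5.00 Y20.61
G1 X0.00 Y20.61
G1 X0.00 Y0.00
; layer 3
G0 Z16.74
G0 X0.00 Y0.00
G1 X15.53 Y0.00
G1 X15.53 Y7.19
G1 X5.00 Y7.19
G1 X5.00 Y20.61
G1 X0.00 Y20.61
G1 X0.00 Y0.00
M2 ; end

The solid is an L-shaped prism: outer 15.5 × 20.6 mm, arm thicknesses ≈ 7.19 mm (horizontal) and 5 mm (vertical), extruded 16.7 mm in z. Slicing at Δz = 5.58 mm — 3 equal slices spanning the solid's height, so layer i sits at z = i·h/3 — gives 3 non-empty perimeters. Each is a 6-segment closed polygon; G0 lifts to the layer z and rapids to the start vertex, then G1 traces the edges.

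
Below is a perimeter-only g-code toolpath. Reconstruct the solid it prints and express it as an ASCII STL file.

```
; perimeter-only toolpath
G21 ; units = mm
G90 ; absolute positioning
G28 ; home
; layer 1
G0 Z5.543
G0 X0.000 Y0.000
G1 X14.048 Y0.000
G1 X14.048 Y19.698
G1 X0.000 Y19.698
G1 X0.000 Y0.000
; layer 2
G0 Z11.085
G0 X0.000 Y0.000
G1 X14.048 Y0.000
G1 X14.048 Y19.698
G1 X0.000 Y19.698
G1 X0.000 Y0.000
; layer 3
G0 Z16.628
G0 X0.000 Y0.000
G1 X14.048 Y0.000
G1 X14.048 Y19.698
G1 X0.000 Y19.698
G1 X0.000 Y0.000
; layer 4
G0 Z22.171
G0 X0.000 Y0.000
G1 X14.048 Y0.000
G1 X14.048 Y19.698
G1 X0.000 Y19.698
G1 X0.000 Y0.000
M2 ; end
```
solid part
  facet normal 0.0000 0.0000 -1.0000
    outer loop
      vertex 14.048 19.698 0.000
      vertex 14.048 0.000 0.000
      vertex 0.000 0.000 0.000
    endloop
  endfacet
  facet normal 0.0000 0.0000 -1.0000
    outer loop
      vertex 0.000 19.698 0.000
      vertex 14.048 19.698 0.000
      vertex 0.000 0.000 0.000
    endloop
  endfacet
  facet normal 0.0000 0.0000 1.0000
    outer loop
      vertex 0.000 0.000 22.171
      vertex 14.048 0.000 22.171
      vertex 14.048 19.698 22.171
    endloop
  endfacet
  facet normal 0.0000 0.0000 1.0000
    outer loop
      vertex 0.000 0.000 22.171
      vertex 14.048 19.698 22.171
      vertex 0.000 19.698 22.171
    endloop
  endfacet
  facet normal 0.0000 -1.0000 0.0000
    outer loop
      vertex 0.000 0.000 0.000
      vertex 14.048 0.000 0.000
      vertex 14.048 0.000 22.171
    endloop
  endfacet
  facet normal 0.0000 -1.0000 0.0000
    outer loop
      vertex 0.000 0.000 0.000
      vertex 14.048 0.000 22.171
      vertex 0.000 0.000 22.171
    endloop
  endfacet
  facet normal 0.0000 1.0000 0.0000
    outer loop
      vertex 14.048 19.698 22.171
      vertex 14.048 19.698 0.000
      vertex 0.000 19.698 0.000
    endloop
  endfacet
  facet normal 0.0000 1.0000 0.0000
    outer loop
      vertex 0.000 19.698 22.171
      vertex 14.048 19.698 22.171
      vertex 0.000 19.698 0.000
    endloop
  endfacet
  facet normal -1.0000 0.0000 0.0000
    outer loop
      vertex 0.000 19.698 22.171
      vertex 0.000 19.698 0.000
      vertex 0.000 0.000 0.000
    endloop
  endfacet
  facet normal -1.0000 0.0000 0.0000
    outer loop
      vertex 0.000 0.000 22.171
      vertex 0.000 19.698 22.171
      vertex 0.000 0.000 0.000
    endloop
  endfacet
  facet normal 1.0000 0.0000 0.0000
    outer loop
      vertex 14.048 0.000 0.000
      vertex 14.048 19.698 0.000
      vertex 14.048 19.698 22.171
    endloop
  endfacet
  facet normal 1.0000 0.0000 0.0000
    outer loop
      vertex 14.048 0.000 0.000
      vertex 14.048 19.698 22.171
      vertex 14.048 0.000 22.171
    endloop
  endfacet
endsolid part

The G0 Z moves step by Δz≈5.543 mm. Every layer's G1 loop is the same polygon, so the solid is a straight extrusion of it from z=0 to z≈22.2. Closing with flat bottom and top caps and triangulating gives 12 facets — a rectangular box, roughly 14 × 19.7 mm footprint and 22.2 mm tall.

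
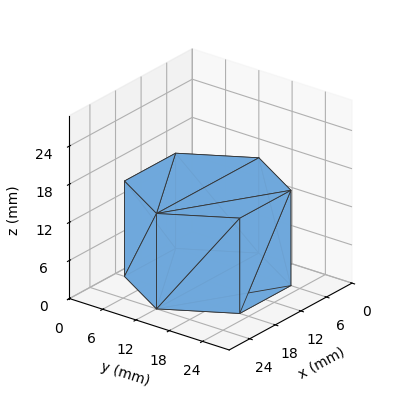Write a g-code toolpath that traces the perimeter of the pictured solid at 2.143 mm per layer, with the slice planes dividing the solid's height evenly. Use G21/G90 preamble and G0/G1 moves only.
Reading the render: the shape is a regular 6-sided prism (a cylinder approximated with 6 flat sides), circumscribed radius ≈ 12 mm, height ≈ 15 mm (dimensions read to the nearest mm from the axis ticks). For the g-code, the solid's height is divided into equal slices at the stated Δz and each level perimeter traced with G1 moves after a G0 lift.

; perimeter-only toolpath
G21 ; units = mm
G90 ; absolute positioning
G28 ; home
; layer 1
G0 Z2.143
G0 X24.000 Y12.000
G1 X18.000 Y22.392
G1 X6.000 Y22.392
G1 X0.000 Y12.000
G1 X6.000 Y1.608
G1 X18.000 Y1.608
G1 X24.000 Y12.000
; layer 2
G0 Z4.286
G0 X24.000 Y12.000
G1 X18.000 Y22.392
G1 X6.000 Y22.392
G1 X0.000 Y12.000
G1 X6.000 Y1.608
G1 X18.000 Y1.608
G1 X24.000 Y12.000
; layer 3
G0 Z6.429
G0 X24.000 Y12.000
G1 X18.000 Y22.392
G1 X6.000 Y22.392
G1 X0.000 Y12.000
G1 X6.000 Y1.608
G1 X18.000 Y1.608
G1 X24.000 Y12.000
; layer 4
G0 Z8.571
G0 X24.000 Y12.000
G1 X18.000 Y22.392
G1 X6.000 Y22.392
G1 X0.000 Y12.000
G1 X6.000 Y1.608
G1 X18.000 Y1.608
G1 X24.000 Y12.000
; layer 5
G0 Z10.714
G0 X24.000 Y12.000
G1 X18.000 Y22.392
G1 X6.000 Y22.392
G1 X0.000 Y12.000
G1 X6.000 Y1.608
G1 X18.000 Y1.608
G1 X24.000 Y12.000
; layer 6
G0 Z12.857
G0 X24.000 Y12.000
G1 X18.000 Y22.392
G1 X6.000 Y22.392
G1 X0.000 Y12.000
G1 X6.000 Y1.608
G1 X18.000 Y1.608
G1 X24.000 Y12.000
; layer 7
G0 Z15.000
G0 X24.000 Y12.000
G1 X18.000 Y22.392
G1 X6.000 Y22.392
G1 X0.000 Y12.000
G1 X6.000 Y1.608
G1 X18.000 Y1.608
G1 X24.000 Y12.000
M2 ; end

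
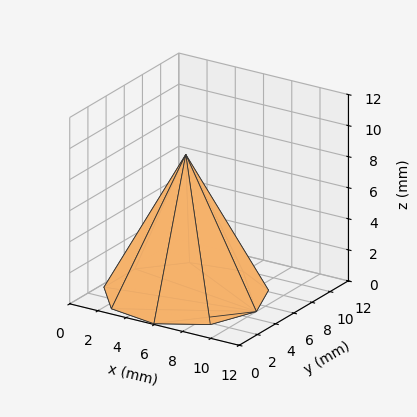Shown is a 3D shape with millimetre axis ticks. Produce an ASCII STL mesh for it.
Reading the render: the shape is a regular 9-sided pyramid, base circumscribed radius ≈ 5 mm, apex at z ≈ 9 mm (dimensions read to the nearest mm from the axis ticks). For the STL, each face is triangulated and given an outward normal.

solid part
  facet normal 0.0000 0.0000 -1.0000
    outer loop
      vertex 5.9 9.9 0.0
      vertex 8.8 8.2 0.0
      vertex 10.0 5.0 0.0
    endloop
  endfacet
  facet normal 0.0000 0.0000 -1.0000
    outer loop
      vertex 2.5 9.3 0.0
      vertex 5.9 9.9 0.0
      vertex 10.0 5.0 0.0
    endloop
  endfacet
  facet normal 0.0000 0.0000 -1.0000
    outer loop
      vertex 0.3 6.7 0.0
      vertex 2.5 9.3 0.0
      vertex 10.0 5.0 0.0
    endloop
  endfacet
  facet normal 0.0000 0.0000 -1.0000
    outer loop
      vertex 0.3 3.3 0.0
      vertex 0.3 6.7 0.0
      vertex 10.0 5.0 0.0
    endloop
  endfacet
  facet normal 0.0000 0.0000 -1.0000
    outer loop
      vertex 2.5 0.7 0.0
      vertex 0.3 3.3 0.0
      vertex 10.0 5.0 0.0
    endloop
  endfacet
  facet normal 0.0000 0.0000 -1.0000
    outer loop
      vertex 5.9 0.1 0.0
      vertex 2.5 0.7 0.0
      vertex 10.0 5.0 0.0
    endloop
  endfacet
  facet normal 0.0000 0.0000 -1.0000
    outer loop
      vertex 8.8 1.8 0.0
      vertex 5.9 0.1 0.0
      vertex 10.0 5.0 0.0
    endloop
  endfacet
  facet normal 0.8307 0.3115 0.4615
    outer loop
      vertex 10.0 5.0 0.0
      vertex 8.8 8.2 0.0
      vertex 5.0 5.0 9.0
    endloop
  endfacet
  facet normal 0.4486 0.7653 0.4615
    outer loop
      vertex 8.8 8.2 0.0
      vertex 5.9 9.9 0.0
      vertex 5.0 5.0 9.0
    endloop
  endfacet
  facet normal -0.1543 0.8742 0.4605
    outer loop
      vertex 5.9 9.9 0.0
      vertex 2.5 9.3 0.0
      vertex 5.0 5.0 9.0
    endloop
  endfacet
  facet normal -0.6771 0.5729 0.4618
    outer loop
      vertex 2.5 9.3 0.0
      vertex 0.3 6.7 0.0
      vertex 5.0 5.0 9.0
    endloop
  endfacet
  facet normal -0.8864 0.0000 0.4629
    outer loop
      vertex 0.3 6.7 0.0
      vertex 0.3 3.3 0.0
      vertex 5.0 5.0 9.0
    endloop
  endfacet
  facet normal -0.6771 -0.5729 0.4618
    outer loop
      vertex 0.3 3.3 0.0
      vertex 2.5 0.7 0.0
      vertex 5.0 5.0 9.0
    endloop
  endfacet
  facet normal -0.1543 -0.8742 0.4605
    outer loop
      vertex 2.5 0.7 0.0
      vertex 5.9 0.1 0.0
      vertex 5.0 5.0 9.0
    endloop
  endfacet
  facet normal 0.4486 -0.7653 0.4615
    outer loop
      vertex 5.9 0.1 0.0
      vertex 8.8 1.8 0.0
      vertex 5.0 5.0 9.0
    endloop
  endfacet
  facet normal 0.8307 -0.3115 0.4615
    outer loop
      vertex 8.8 1.8 0.0
      vertex 10.0 5.0 0.0
      vertex 5.0 5.0 9.0
    endloop
  endfacet
endsolid part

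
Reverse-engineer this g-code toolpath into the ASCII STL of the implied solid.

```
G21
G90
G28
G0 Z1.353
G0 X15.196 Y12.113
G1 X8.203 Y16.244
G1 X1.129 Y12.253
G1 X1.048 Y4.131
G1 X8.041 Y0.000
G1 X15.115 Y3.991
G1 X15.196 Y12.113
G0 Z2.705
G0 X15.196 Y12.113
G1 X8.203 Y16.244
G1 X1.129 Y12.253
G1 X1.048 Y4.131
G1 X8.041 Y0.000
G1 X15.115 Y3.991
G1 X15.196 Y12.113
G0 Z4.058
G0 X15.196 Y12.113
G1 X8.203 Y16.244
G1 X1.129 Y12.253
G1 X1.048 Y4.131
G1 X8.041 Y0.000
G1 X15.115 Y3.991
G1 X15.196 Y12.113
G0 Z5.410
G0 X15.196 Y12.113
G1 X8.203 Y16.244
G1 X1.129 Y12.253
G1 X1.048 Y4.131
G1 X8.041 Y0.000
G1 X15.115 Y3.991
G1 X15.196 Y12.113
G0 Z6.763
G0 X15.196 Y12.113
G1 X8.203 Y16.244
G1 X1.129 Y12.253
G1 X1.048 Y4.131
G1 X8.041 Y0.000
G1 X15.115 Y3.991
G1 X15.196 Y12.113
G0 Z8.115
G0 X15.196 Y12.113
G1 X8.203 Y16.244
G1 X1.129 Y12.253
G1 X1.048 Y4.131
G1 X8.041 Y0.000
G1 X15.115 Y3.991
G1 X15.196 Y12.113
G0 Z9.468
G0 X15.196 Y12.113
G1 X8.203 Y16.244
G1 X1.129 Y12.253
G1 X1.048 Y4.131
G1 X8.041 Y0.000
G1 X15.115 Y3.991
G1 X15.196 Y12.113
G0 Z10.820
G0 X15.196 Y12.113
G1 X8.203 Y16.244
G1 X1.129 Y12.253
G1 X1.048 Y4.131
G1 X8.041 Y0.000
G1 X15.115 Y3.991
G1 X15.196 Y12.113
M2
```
solid part
  facet normal 0.0000 0.0000 -1.0000
    outer loop
      vertex 1.129 12.253 0.000
      vertex 8.203 16.244 0.000
      vertex 15.196 12.113 0.000
    endloop
  endfacet
  facet normal 0.0000 0.0000 -1.0000
    outer loop
      vertex 1.048 4.131 0.000
      vertex 1.129 12.253 0.000
      vertex 15.196 12.113 0.000
    endloop
  endfacet
  facet normal 0.0000 0.0000 -1.0000
    outer loop
      vertex 8.041 0.000 0.000
      vertex 1.048 4.131 0.000
      vertex 15.196 12.113 0.000
    endloop
  endfacet
  facet normal 0.0000 0.0000 -1.0000
    outer loop
      vertex 15.115 3.991 0.000
      vertex 8.041 0.000 0.000
      vertex 15.196 12.113 0.000
    endloop
  endfacet
  facet normal 0.0000 0.0000 1.0000
    outer loop
      vertex 15.196 12.113 10.820
      vertex 8.203 16.244 10.820
      vertex 1.129 12.253 10.820
    endloop
  endfacet
  facet normal 0.0000 0.0000 1.0000
    outer loop
      vertex 15.196 12.113 10.820
      vertex 1.129 12.253 10.820
      vertex 1.048 4.131 10.820
    endloop
  endfacet
  facet normal 0.0000 0.0000 1.0000
    outer loop
      vertex 15.196 12.113 10.820
      vertex 1.048 4.131 10.820
      vertex 8.041 0.000 10.820
    endloop
  endfacet
  facet normal 0.0000 0.0000 1.0000
    outer loop
      vertex 15.196 12.113 10.820
      vertex 8.041 0.000 10.820
      vertex 15.115 3.991 10.820
    endloop
  endfacet
  facet normal 0.5086 0.8610 0.0000
    outer loop
      vertex 15.196 12.113 0.000
      vertex 8.203 16.244 0.000
      vertex 8.203 16.244 10.820
    endloop
  endfacet
  facet normal 0.5086 0.8610 0.0000
    outer loop
      vertex 15.196 12.113 0.000
      vertex 8.203 16.244 10.820
      vertex 15.196 12.113 10.820
    endloop
  endfacet
  facet normal -0.4914 0.8710 0.0000
    outer loop
      vertex 8.203 16.244 0.000
      vertex 1.129 12.253 0.000
      vertex 1.129 12.253 10.820
    endloop
  endfacet
  facet normal -0.4914 0.8710 0.0000
    outer loop
      vertex 8.203 16.244 0.000
      vertex 1.129 12.253 10.820
      vertex 8.203 16.244 10.820
    endloop
  endfacet
  facet normal -1.0000 0.0100 0.0000
    outer loop
      vertex 1.129 12.253 0.000
      vertex 1.048 4.131 0.000
      vertex 1.048 4.131 10.820
    endloop
  endfacet
  facet normal -1.0000 0.0100 0.0000
    outer loop
      vertex 1.129 12.253 0.000
      vertex 1.048 4.131 10.820
      vertex 1.129 12.253 10.820
    endloop
  endfacet
  facet normal -0.5086 -0.8610 0.0000
    outer loop
      vertex 1.048 4.131 0.000
      vertex 8.041 0.000 0.000
      vertex 8.041 0.000 10.820
    endloop
  endfacet
  facet normal -0.5086 -0.8610 0.0000
    outer loop
      vertex 1.048 4.131 0.000
      vertex 8.041 0.000 10.820
      vertex 1.048 4.131 10.820
    endloop
  endfacet
  facet normal 0.4914 -0.8710 0.0000
    outer loop
      vertex 8.041 0.000 0.000
      vertex 15.115 3.991 0.000
      vertex 15.115 3.991 10.820
    endloop
  endfacet
  facet normal 0.4914 -0.8710 0.0000
    outer loop
      vertex 8.041 0.000 0.000
      vertex 15.115 3.991 10.820
      vertex 8.041 0.000 10.820
    endloop
  endfacet
  facet normal 1.0000 -0.0100 0.0000
    outer loop
      vertex 15.115 3.991 0.000
      vertex 15.196 12.113 0.000
      vertex 15.196 12.113 10.820
    endloop
  endfacet
  facet normal 1.0000 -0.0100 0.0000
    outer loop
      vertex 15.115 3.991 0.000
      vertex 15.196 12.113 10.820
      vertex 15.115 3.991 10.820
    endloop
  endfacet
endsolid part

The G0 Z moves step by Δz≈1.353 mm. Every layer's G1 loop is the same polygon, so the solid is a straight extrusion of it from z=0 to z≈10.8. Closing with flat bottom and top caps and triangulating gives 20 facets — a regular 6-sided prism (a cylinder approximated with 6 flat sides), circumscribed radius ≈ 8.12 mm, height ≈ 10.8 mm.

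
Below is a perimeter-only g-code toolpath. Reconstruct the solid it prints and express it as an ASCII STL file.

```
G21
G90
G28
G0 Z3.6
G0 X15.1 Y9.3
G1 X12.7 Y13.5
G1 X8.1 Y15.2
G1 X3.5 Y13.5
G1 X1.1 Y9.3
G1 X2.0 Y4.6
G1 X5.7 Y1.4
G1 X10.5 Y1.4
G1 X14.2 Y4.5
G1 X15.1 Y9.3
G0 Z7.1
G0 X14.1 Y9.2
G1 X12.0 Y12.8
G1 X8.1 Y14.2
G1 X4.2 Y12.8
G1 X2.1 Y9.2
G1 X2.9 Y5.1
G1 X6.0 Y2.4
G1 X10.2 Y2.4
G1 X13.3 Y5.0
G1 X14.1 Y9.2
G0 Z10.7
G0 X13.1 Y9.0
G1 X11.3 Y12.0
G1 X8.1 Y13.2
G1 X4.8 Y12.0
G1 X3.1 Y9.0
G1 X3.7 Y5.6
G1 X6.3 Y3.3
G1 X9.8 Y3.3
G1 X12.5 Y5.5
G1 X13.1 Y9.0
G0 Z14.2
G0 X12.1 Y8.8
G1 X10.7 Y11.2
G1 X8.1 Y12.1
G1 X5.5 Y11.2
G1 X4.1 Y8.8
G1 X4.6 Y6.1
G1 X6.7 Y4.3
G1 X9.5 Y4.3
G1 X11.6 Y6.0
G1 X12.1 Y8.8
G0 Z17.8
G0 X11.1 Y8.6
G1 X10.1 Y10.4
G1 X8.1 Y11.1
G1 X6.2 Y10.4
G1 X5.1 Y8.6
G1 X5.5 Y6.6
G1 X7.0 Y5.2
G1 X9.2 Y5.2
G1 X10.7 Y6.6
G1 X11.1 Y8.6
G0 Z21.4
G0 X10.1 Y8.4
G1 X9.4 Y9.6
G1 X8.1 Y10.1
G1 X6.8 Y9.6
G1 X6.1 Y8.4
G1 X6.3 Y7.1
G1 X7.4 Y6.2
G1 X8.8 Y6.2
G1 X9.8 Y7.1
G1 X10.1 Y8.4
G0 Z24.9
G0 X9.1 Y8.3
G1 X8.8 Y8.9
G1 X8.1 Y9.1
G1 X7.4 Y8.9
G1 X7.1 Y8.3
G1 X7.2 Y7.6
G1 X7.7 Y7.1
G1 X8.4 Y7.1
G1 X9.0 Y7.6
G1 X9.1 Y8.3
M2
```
solid part
  facet normal 0.0000 0.0000 -1.0000
    outer loop
      vertex 8.1 16.2 0.0
      vertex 13.3 14.3 0.0
      vertex 16.1 9.5 0.0
    endloop
  endfacet
  facet normal 0.0000 0.0000 -1.0000
    outer loop
      vertex 2.9 14.3 0.0
      vertex 8.1 16.2 0.0
      vertex 16.1 9.5 0.0
    endloop
  endfacet
  facet normal 0.0000 0.0000 -1.0000
    outer loop
      vertex 0.1 9.5 0.0
      vertex 2.9 14.3 0.0
      vertex 16.1 9.5 0.0
    endloop
  endfacet
  facet normal 0.0000 0.0000 -1.0000
    outer loop
      vertex 1.1 4.1 0.0
      vertex 0.1 9.5 0.0
      vertex 16.1 9.5 0.0
    endloop
  endfacet
  facet normal 0.0000 0.0000 -1.0000
    outer loop
      vertex 5.3 0.5 0.0
      vertex 1.1 4.1 0.0
      vertex 16.1 9.5 0.0
    endloop
  endfacet
  facet normal 0.0000 0.0000 -1.0000
    outer loop
      vertex 10.9 0.5 0.0
      vertex 5.3 0.5 0.0
      vertex 16.1 9.5 0.0
    endloop
  endfacet
  facet normal 0.0000 0.0000 -1.0000
    outer loop
      vertex 15.1 4.0 0.0
      vertex 10.9 0.5 0.0
      vertex 16.1 9.5 0.0
    endloop
  endfacet
  facet normal 0.8345 0.4868 0.2582
    outer loop
      vertex 16.1 9.5 0.0
      vertex 13.3 14.3 0.0
      vertex 8.1 8.1 28.5
    endloop
  endfacet
  facet normal 0.3316 0.9075 0.2579
    outer loop
      vertex 13.3 14.3 0.0
      vertex 8.1 16.2 0.0
      vertex 8.1 8.1 28.5
    endloop
  endfacet
  facet normal -0.3316 0.9075 0.2579
    outer loop
      vertex 8.1 16.2 0.0
      vertex 2.9 14.3 0.0
      vertex 8.1 8.1 28.5
    endloop
  endfacet
  facet normal -0.8345 0.4868 0.2582
    outer loop
      vertex 2.9 14.3 0.0
      vertex 0.1 9.5 0.0
      vertex 8.1 8.1 28.5
    endloop
  endfacet
  facet normal -0.9500 -0.1759 0.2580
    outer loop
      vertex 0.1 9.5 0.0
      vertex 1.1 4.1 0.0
      vertex 8.1 8.1 28.5
    endloop
  endfacet
  facet normal -0.6289 -0.7337 0.2574
    outer loop
      vertex 1.1 4.1 0.0
      vertex 5.3 0.5 0.0
      vertex 8.1 8.1 28.5
    endloop
  endfacet
  facet normal 0.0000 -0.9662 0.2577
    outer loop
      vertex 5.3 0.5 0.0
      vertex 10.9 0.5 0.0
      vertex 8.1 8.1 28.5
    endloop
  endfacet
  facet normal 0.6184 -0.7421 0.2586
    outer loop
      vertex 10.9 0.5 0.0
      vertex 15.1 4.0 0.0
      vertex 8.1 8.1 28.5
    endloop
  endfacet
  facet normal 0.9505 -0.1728 0.2583
    outer loop
      vertex 15.1 4.0 0.0
      vertex 16.1 9.5 0.0
      vertex 8.1 8.1 28.5
    endloop
  endfacet
endsolid part

The G0 Z moves step by Δz≈3.6 mm. The G1 loops shrink linearly with z, so the solid tapers from its base footprint up to z≈28.5. Closing with a flat bottom cap and the tapered top and triangulating gives 16 facets — a regular 9-sided pyramid, base circumscribed radius ≈ 8.1 mm, apex at z ≈ 28.5 mm.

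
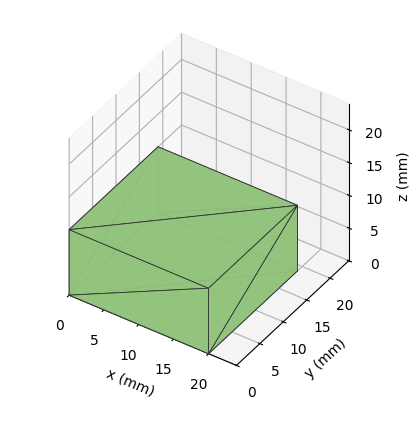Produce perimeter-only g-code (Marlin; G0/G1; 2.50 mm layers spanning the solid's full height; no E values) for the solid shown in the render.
Reading the render: the shape is a rectangular box, roughly 20 × 19 mm footprint and 10 mm tall (dimensions read to the nearest mm from the axis ticks). For the g-code, the solid's height is divided into equal slices at the stated Δz and each level perimeter traced with G1 moves after a G0 lift.

; perimeter-only toolpath
G21 ; units = mm
G90 ; absolute positioning
G28 ; home
; layer 1
G0 Z2.50
G0 X0.00 Y0.00
G1 X20.00 Y0.00
G1 X20.00 Y19.00
G1 X0.00 Y19.00
G1 X0.00 Y0.00
; layer 2
G0 Z5.00
G0 X0.00 Y0.00
G1 X20.00 Y0.00
G1 X20.00 Y19.00
G1 X0.00 Y19.00
G1 X0.00 Y0.00
; layer 3
G0 Z7.50
G0 X0.00 Y0.00
G1 X20.00 Y0.00
G1 X20.00 Y19.00
G1 X0.00 Y19.00
G1 X0.00 Y0.00
; layer 4
G0 Z10.00
G0 X0.00 Y0.00
G1 X20.00 Y0.00
G1 X20.00 Y19.00
G1 X0.00 Y19.00
G1 X0.00 Y0.00
M2 ; end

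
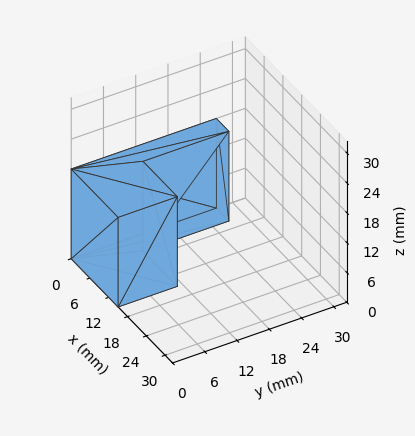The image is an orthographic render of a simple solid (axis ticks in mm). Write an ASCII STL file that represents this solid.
Reading the render: the shape is an L-shaped prism: outer 15 × 27 mm, arm thicknesses ≈ 11 mm (horizontal) and 4 mm (vertical), extruded 18 mm in z (dimensions read to the nearest mm from the axis ticks). For the STL, each face is triangulated and given an outward normal.

solid part
  facet normal 0.0000 0.0000 -1.0000
    outer loop
      vertex 15.00 11.00 0.00
      vertex 15.00 0.00 0.00
      vertex 0.00 0.00 0.00
    endloop
  endfacet
  facet normal 0.0000 0.0000 -1.0000
    outer loop
      vertex 4.00 11.00 0.00
      vertex 15.00 11.00 0.00
      vertex 0.00 0.00 0.00
    endloop
  endfacet
  facet normal 0.0000 0.0000 -1.0000
    outer loop
      vertex 4.00 27.00 0.00
      vertex 4.00 11.00 0.00
      vertex 0.00 0.00 0.00
    endloop
  endfacet
  facet normal 0.0000 0.0000 -1.0000
    outer loop
      vertex 0.00 27.00 0.00
      vertex 4.00 27.00 0.00
      vertex 0.00 0.00 0.00
    endloop
  endfacet
  facet normal 0.0000 0.0000 1.0000
    outer loop
      vertex 0.00 0.00 18.00
      vertex 15.00 0.00 18.00
      vertex 15.00 11.00 18.00
    endloop
  endfacet
  facet normal 0.0000 0.0000 1.0000
    outer loop
      vertex 0.00 0.00 18.00
      vertex 15.00 11.00 18.00
      vertex 4.00 11.00 18.00
    endloop
  endfacet
  facet normal 0.0000 0.0000 1.0000
    outer loop
      vertex 0.00 0.00 18.00
      vertex 4.00 11.00 18.00
      vertex 4.00 27.00 18.00
    endloop
  endfacet
  facet normal 0.0000 0.0000 1.0000
    outer loop
      vertex 0.00 0.00 18.00
      vertex 4.00 27.00 18.00
      vertex 0.00 27.00 18.00
    endloop
  endfacet
  facet normal 0.0000 -1.0000 0.0000
    outer loop
      vertex 0.00 0.00 0.00
      vertex 15.00 0.00 0.00
      vertex 15.00 0.00 18.00
    endloop
  endfacet
  facet normal 0.0000 -1.0000 0.0000
    outer loop
      vertex 0.00 0.00 0.00
      vertex 15.00 0.00 18.00
      vertex 0.00 0.00 18.00
    endloop
  endfacet
  facet normal 1.0000 0.0000 0.0000
    outer loop
      vertex 15.00 0.00 0.00
      vertex 15.00 11.00 0.00
      vertex 15.00 11.00 18.00
    endloop
  endfacet
  facet normal 1.0000 0.0000 0.0000
    outer loop
      vertex 15.00 0.00 0.00
      vertex 15.00 11.00 18.00
      vertex 15.00 0.00 18.00
    endloop
  endfacet
  facet normal 0.0000 1.0000 0.0000
    outer loop
      vertex 15.00 11.00 0.00
      vertex 4.00 11.00 0.00
      vertex 4.00 11.00 18.00
    endloop
  endfacet
  facet normal 0.0000 1.0000 0.0000
    outer loop
      vertex 15.00 11.00 0.00
      vertex 4.00 11.00 18.00
      vertex 15.00 11.00 18.00
    endloop
  endfacet
  facet normal 1.0000 0.0000 0.0000
    outer loop
      vertex 4.00 11.00 0.00
      vertex 4.00 27.00 0.00
      vertex 4.00 27.00 18.00
    endloop
  endfacet
  facet normal 1.0000 0.0000 0.0000
    outer loop
      vertex 4.00 11.00 0.00
      vertex 4.00 27.00 18.00
      vertex 4.00 11.00 18.00
    endloop
  endfacet
  facet normal 0.0000 1.0000 0.0000
    outer loop
      vertex 4.00 27.00 0.00
      vertex 0.00 27.00 0.00
      vertex 0.00 27.00 18.00
    endloop
  endfacet
  facet normal 0.0000 1.0000 0.0000
    outer loop
      vertex 4.00 27.00 0.00
      vertex 0.00 27.00 18.00
      vertex 4.00 27.00 18.00
    endloop
  endfacet
  facet normal -1.0000 0.0000 0.0000
    outer loop
      vertex 0.00 27.00 0.00
      vertex 0.00 0.00 0.00
      vertex 0.00 0.00 18.00
    endloop
  endfacet
  facet normal -1.0000 0.0000 0.0000
    outer loop
      vertex 0.00 27.00 0.00
      vertex 0.00 0.00 18.00
      vertex 0.00 27.00 18.00
    endloop
  endfacet
endsolid part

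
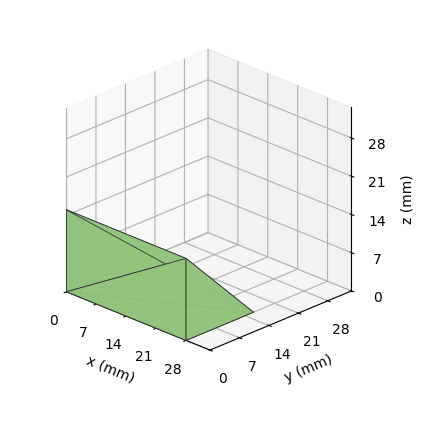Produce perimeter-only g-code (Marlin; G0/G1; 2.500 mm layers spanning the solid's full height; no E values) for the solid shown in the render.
Reading the render: the shape is a wedge (ramp): 28 × 16 mm base, rising to 15 mm along the y=0 edge and sloping linearly to z=0 at y=16 (dimensions read to the nearest mm from the axis ticks). For the g-code, the solid's height is divided into equal slices at the stated Δz and each level perimeter traced with G1 moves after a G0 lift.

; perimeter-only toolpath
G21 ; units = mm
G90 ; absolute positioning
G28 ; home
; layer 1
G0 Z2.500
G0 X0.000 Y0.000
G1 X28.000 Y0.000
G1 X28.000 Y13.333
G1 X0.000 Y13.333
G1 X0.000 Y0.000
; layer 2
G0 Z5.000
G0 X0.000 Y0.000
G1 X28.000 Y0.000
G1 X28.000 Y10.667
G1 X0.000 Y10.667
G1 X0.000 Y0.000
; layer 3
G0 Z7.500
G0 X0.000 Y0.000
G1 X28.000 Y0.000
G1 X28.000 Y8.000
G1 X0.000 Y8.000
G1 X0.000 Y0.000
; layer 4
G0 Z10.000
G0 X0.000 Y0.000
G1 X28.000 Y0.000
G1 X28.000 Y5.333
G1 X0.000 Y5.333
G1 X0.000 Y0.000
; layer 5
G0 Z12.500
G0 X0.000 Y0.000
G1 X28.000 Y0.000
G1 X28.000 Y2.667
G1 X0.000 Y2.667
G1 X0.000 Y0.000
M2 ; end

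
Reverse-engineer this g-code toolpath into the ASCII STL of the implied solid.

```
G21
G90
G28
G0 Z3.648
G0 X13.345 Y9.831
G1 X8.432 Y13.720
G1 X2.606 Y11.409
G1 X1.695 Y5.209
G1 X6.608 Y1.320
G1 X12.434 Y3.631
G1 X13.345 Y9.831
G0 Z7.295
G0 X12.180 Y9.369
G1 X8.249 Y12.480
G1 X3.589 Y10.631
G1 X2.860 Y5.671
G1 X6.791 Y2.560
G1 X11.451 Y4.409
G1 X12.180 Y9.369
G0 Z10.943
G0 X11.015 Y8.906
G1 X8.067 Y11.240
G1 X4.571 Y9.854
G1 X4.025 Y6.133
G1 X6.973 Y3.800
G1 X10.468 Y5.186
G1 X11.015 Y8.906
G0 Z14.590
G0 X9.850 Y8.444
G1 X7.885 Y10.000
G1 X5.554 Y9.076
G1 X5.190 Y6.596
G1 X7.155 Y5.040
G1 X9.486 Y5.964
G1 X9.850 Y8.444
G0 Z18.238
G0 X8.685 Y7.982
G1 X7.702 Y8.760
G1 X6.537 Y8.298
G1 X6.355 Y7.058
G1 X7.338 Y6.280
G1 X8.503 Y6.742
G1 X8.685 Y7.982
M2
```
solid part
  facet normal 0.0000 0.0000 -1.0000
    outer loop
      vertex 1.623 12.187 0.000
      vertex 8.614 14.960 0.000
      vertex 14.510 10.293 0.000
    endloop
  endfacet
  facet normal 0.0000 0.0000 -1.0000
    outer loop
      vertex 0.530 4.747 0.000
      vertex 1.623 12.187 0.000
      vertex 14.510 10.293 0.000
    endloop
  endfacet
  facet normal 0.0000 0.0000 -1.0000
    outer loop
      vertex 6.426 0.080 0.000
      vertex 0.530 4.747 0.000
      vertex 14.510 10.293 0.000
    endloop
  endfacet
  facet normal 0.0000 0.0000 -1.0000
    outer loop
      vertex 13.417 2.853 0.000
      vertex 6.426 0.080 0.000
      vertex 14.510 10.293 0.000
    endloop
  endfacet
  facet normal 0.5949 0.7515 0.2852
    outer loop
      vertex 14.510 10.293 0.000
      vertex 8.614 14.960 0.000
      vertex 7.520 7.520 21.885
    endloop
  endfacet
  facet normal -0.3534 0.8909 0.2852
    outer loop
      vertex 8.614 14.960 0.000
      vertex 1.623 12.187 0.000
      vertex 7.520 7.520 21.885
    endloop
  endfacet
  facet normal -0.9483 0.1393 0.2852
    outer loop
      vertex 1.623 12.187 0.000
      vertex 0.530 4.747 0.000
      vertex 7.520 7.520 21.885
    endloop
  endfacet
  facet normal -0.5949 -0.7515 0.2852
    outer loop
      vertex 0.530 4.747 0.000
      vertex 6.426 0.080 0.000
      vertex 7.520 7.520 21.885
    endloop
  endfacet
  facet normal 0.3534 -0.8909 0.2852
    outer loop
      vertex 6.426 0.080 0.000
      vertex 13.417 2.853 0.000
      vertex 7.520 7.520 21.885
    endloop
  endfacet
  facet normal 0.9483 -0.1393 0.2852
    outer loop
      vertex 13.417 2.853 0.000
      vertex 14.510 10.293 0.000
      vertex 7.520 7.520 21.885
    endloop
  endfacet
endsolid part

The G0 Z moves step by Δz≈3.648 mm. The G1 loops shrink linearly with z, so the solid tapers from its base footprint up to z≈21.9. Closing with a flat bottom cap and the tapered top and triangulating gives 10 facets — a regular 6-sided pyramid, base circumscribed radius ≈ 7.52 mm, apex at z ≈ 21.9 mm.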